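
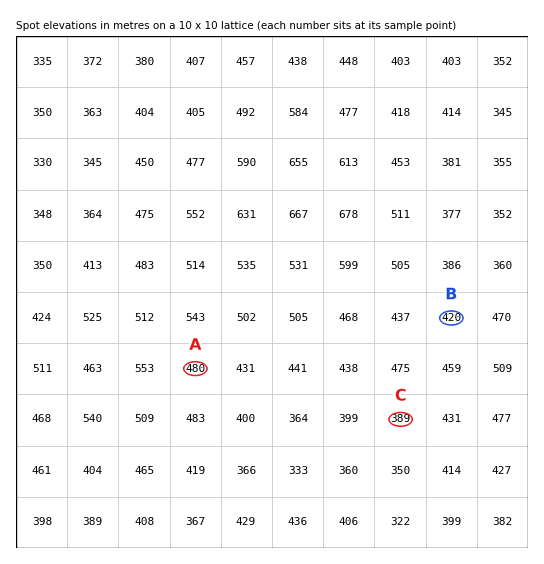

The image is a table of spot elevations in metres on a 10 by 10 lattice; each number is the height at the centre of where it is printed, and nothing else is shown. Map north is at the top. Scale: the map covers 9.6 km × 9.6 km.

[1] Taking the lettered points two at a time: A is above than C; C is below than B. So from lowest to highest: C B A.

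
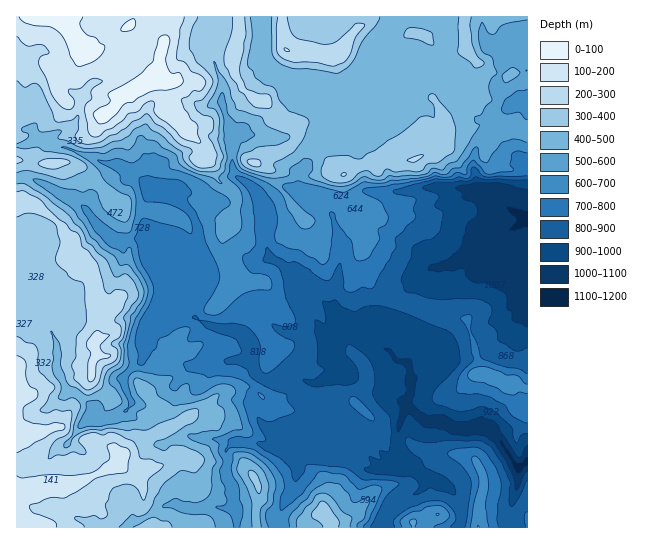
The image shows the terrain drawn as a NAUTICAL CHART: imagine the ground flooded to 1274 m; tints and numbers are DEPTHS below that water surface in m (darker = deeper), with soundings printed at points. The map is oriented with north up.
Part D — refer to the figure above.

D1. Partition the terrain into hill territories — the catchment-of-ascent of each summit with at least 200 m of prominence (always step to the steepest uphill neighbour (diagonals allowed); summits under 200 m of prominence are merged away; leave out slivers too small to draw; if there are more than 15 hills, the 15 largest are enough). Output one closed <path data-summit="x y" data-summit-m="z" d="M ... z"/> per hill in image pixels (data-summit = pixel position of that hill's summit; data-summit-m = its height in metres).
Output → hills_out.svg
<path data-summit="54 17" data-summit-m="1247" d="M527 16l-132 0-15 23-5 15-10 16-20 18-56-5-19-14-9-14 2-33-2-6-244 0-1 162 17 1 40 20 14 11 6 11 21 20 16-2 13 1 5 9 15 14 1 10 9 24-13 10-11 16-4 14-2 22-19 18 0 8 7 16 6 3 12-1 24-16 18-20 11 0 16-7 12 1 20-2 6 15 4 4-8 15 0 13 13 21 13 6 32 3 5 5-3 4-1 10 4 2 34 3 17 9 33 3 8-4 13-17 4-22 4-7-19-14-4-6 6-9 0-20-3-8 3-14-6-14 0-8 16-38 0-14 10-9 19-3 17-8 27-22 12-3 22-14z"/><path data-summit="17 387" data-summit-m="1171" d="M29 177l-11 0-2 2 0 348 221 1 0-14-4-9-1-19-5-9 1-30 6-4 23 0 13 5 16 1 7 4 17 2 5-14-8-6-14 1-15-3-17-10-9-17 0-13 8-15-4-4-6-15-20 2-12-1-16 7-11 0-18 20-24 16-16 0-8-14-1-12 19-18 2-22 4-14 11-16 13-10-9-24 0-7-16-17-5-9-13-1-16 2-21-20-11-16-35-20z"/><path data-summit="481 373" data-summit-m="649" d="M527 219l-21 13-12 3-27 22-13 7-23 4-6 4-4 5 0 14-16 38 0 8 6 14-3 10 3 12 0 20-6 9 2 4 19 15 16 0 17 8 28-1 14 14 17 25 10-5z"/><path data-summit="326 515" data-summit-m="936" d="M306 453l-10 1 0 29-20 34 3 11 103 0 3-11 14-16 18-8 6-6 0-9-13-11-11 5-33-3-17-9-26-1z"/><path data-summit="478 527" data-summit-m="677" d="M442 421l-13 0-4 4-5 26-11 15 12 10 12 3 10 8 6 1 7 7 5 15-2 18 51 0 1-22 6-20 2-19-18-25-14-14-28 1z"/><path data-summit="287 50" data-summit-m="1078" d="M394 16l-132 0-1 39 8 14 20 14 56 5 20-18 10-16 5-15 13-18z"/><path data-summit="254 478" data-summit-m="898" d="M257 443l-23 0-7 7 0 27 5 9 1 19 4 9 0 13 41 1 1-6-3-5 20-34 0-29-10-5-16-1z"/><path data-summit="413 522" data-summit-m="683" d="M429 477l-6 1 0 9-6 6-18 8-11 12-5 10 0 5 75 0 2-2 1-16-5-15-7-7z"/>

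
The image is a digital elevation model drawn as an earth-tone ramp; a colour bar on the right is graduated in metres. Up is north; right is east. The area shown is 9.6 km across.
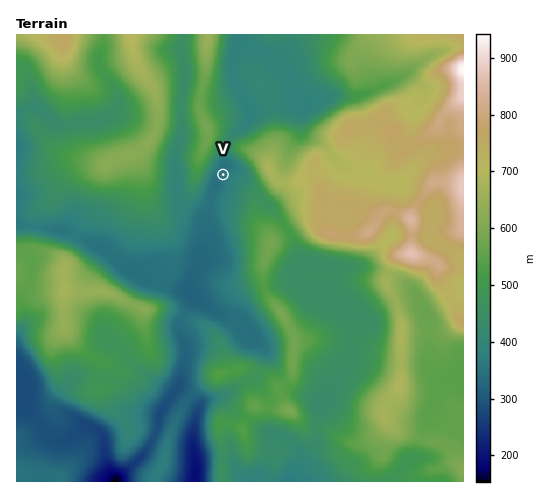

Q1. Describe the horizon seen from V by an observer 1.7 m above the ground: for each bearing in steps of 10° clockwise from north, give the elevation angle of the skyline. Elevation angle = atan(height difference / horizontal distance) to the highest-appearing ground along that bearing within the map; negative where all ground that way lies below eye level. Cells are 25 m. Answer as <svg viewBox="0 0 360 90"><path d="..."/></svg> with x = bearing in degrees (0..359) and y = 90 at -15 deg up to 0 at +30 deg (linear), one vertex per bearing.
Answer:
<svg viewBox="0 0 360 90"><path d="M0 44l10 1 10-7 10-6 10-4 10-3 10-1 10-2 10 0 10 2 10 5 10 8 10 3 10 5 10 0 10 0 10 4 10 4 10 2 10 2 10-1 10-5 10 0 10 0 10-4 10-6 10-6 10-5 10-4 10-2 10-1 10-1 10 1 10 2 10 4 10 6"/></svg>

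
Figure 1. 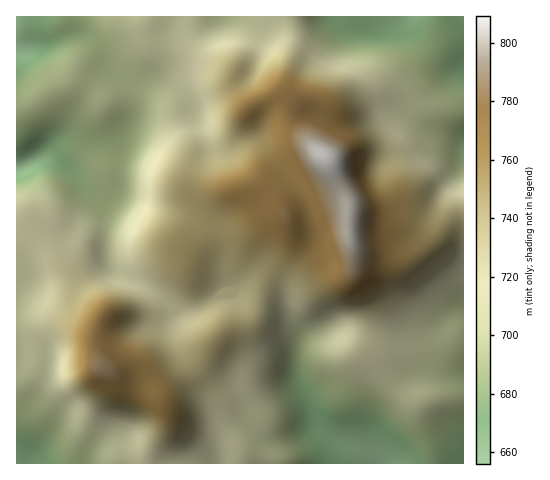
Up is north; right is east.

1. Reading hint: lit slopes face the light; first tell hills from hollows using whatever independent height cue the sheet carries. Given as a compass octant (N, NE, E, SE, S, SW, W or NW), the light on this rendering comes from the NW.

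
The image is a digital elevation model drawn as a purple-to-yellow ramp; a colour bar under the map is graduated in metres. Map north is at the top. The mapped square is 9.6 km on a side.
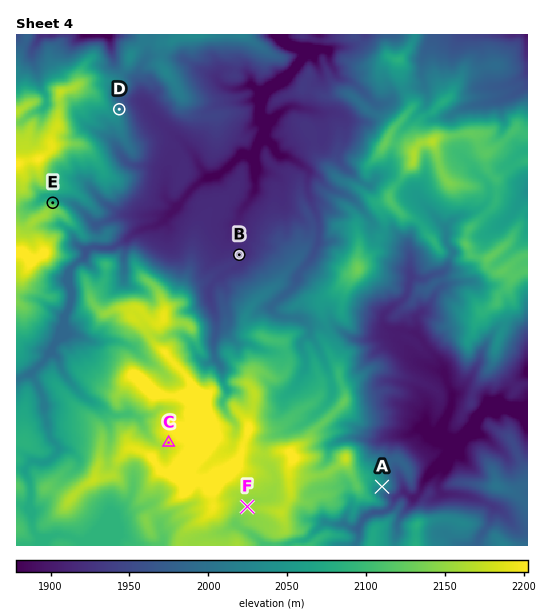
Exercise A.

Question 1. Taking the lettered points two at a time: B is below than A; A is below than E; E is below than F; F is above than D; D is below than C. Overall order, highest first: C F E A D B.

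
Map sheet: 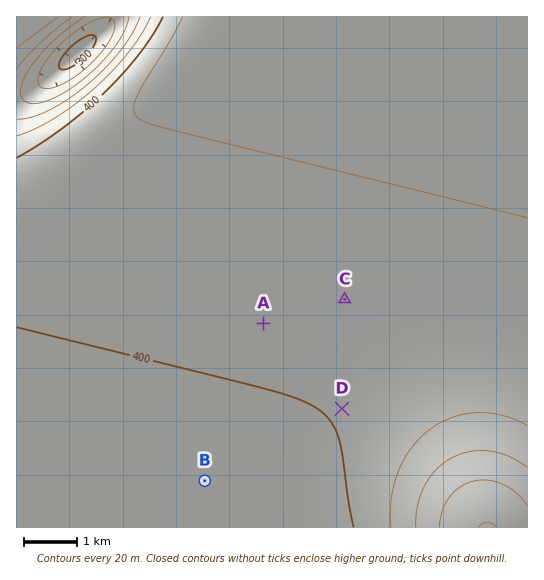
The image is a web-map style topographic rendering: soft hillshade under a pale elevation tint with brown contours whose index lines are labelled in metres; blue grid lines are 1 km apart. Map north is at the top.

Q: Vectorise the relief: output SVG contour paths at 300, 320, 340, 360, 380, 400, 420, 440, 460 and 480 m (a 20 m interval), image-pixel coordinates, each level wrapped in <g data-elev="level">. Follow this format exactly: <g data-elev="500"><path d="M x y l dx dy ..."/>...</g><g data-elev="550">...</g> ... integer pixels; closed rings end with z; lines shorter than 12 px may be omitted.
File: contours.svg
<g data-elev="300"><path d="M61 69l-2-3 1-5 10-14 16-11 5-1 4 1 1 3-2 6-10 13-13 9-6 2z"/></g><g data-elev="320"><path d="M42 88l-4-6 2-11 8-13 13-15 16-13 16-9 12-4 8 2 2 7-3 11-9 13-12 13-14 12-14 9-12 4z"/></g><g data-elev="340"><path d="M129 17l-4 13-10 16-14 17-18 16-17 12-17 9-15 4-9-3-4-6 0-8 4-10 7-12 23-26 30-22"/></g><g data-elev="360"><path d="M17 68l24-26 31-25"/><path d="M140 17l-7 16-12 17-16 18-19 18-20 14-19 11-17 7-13 1"/></g><g data-elev="380"><path d="M17 48l42-31"/><path d="M151 17l-10 17-12 17-16 20-19 18-20 16-20 14-20 10-17 7"/></g><g data-elev="400"><path d="M17 327l248 62 30 9 19 9 15 12 9 18 4 16 6 48 6 26"/><path d="M163 17l-10 17-14 20-36 40-42 36-44 28"/></g><g data-elev="420"><path d="M527 426l-25-11-25-2-24 4-23 12-19 19-13 23-7 27 0 29"/><path d="M183 17l-47 81-2 13 2 4 5 5 12 5 22 6 352 87"/></g><g data-elev="440"><path d="M527 467l-17-10-20-6-20 1-19 6-15 12-11 16-8 20-1 21"/></g><g data-elev="460"><path d="M527 506l-11-13-14-9-15-4-14 1-14 6-10 11-7 13-3 16"/></g><g data-elev="480"><path d="M497 527l-4-3-6-2-5 2-4 3"/></g>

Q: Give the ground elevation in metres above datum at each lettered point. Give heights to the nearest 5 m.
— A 405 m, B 390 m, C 410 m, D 400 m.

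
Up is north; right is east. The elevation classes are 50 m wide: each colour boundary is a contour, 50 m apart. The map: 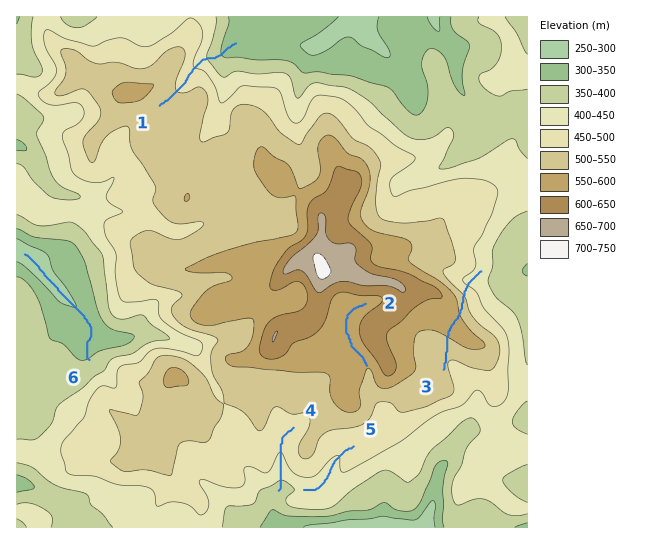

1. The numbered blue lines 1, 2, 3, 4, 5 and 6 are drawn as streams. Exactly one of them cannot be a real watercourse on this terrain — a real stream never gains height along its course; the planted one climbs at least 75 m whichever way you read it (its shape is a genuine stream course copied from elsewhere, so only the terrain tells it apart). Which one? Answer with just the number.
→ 3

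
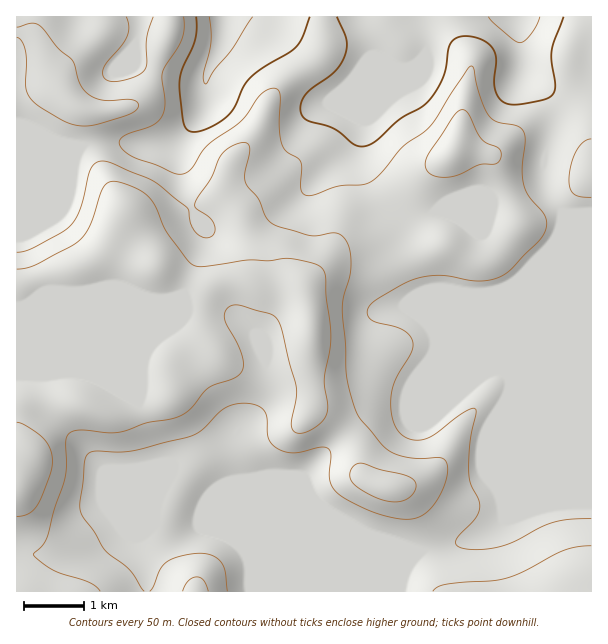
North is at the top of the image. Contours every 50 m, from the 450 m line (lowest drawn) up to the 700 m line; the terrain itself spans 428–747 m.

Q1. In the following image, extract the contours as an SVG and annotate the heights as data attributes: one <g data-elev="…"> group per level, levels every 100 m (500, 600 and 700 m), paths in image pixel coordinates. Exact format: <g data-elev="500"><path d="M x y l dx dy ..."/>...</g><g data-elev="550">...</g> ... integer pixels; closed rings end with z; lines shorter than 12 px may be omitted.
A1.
<g data-elev="500"><path d="M310 17l-7 19-5 9-7 6-27 16-14 11-7 9-8 20-7 8-18 12-16 5-6-2-4-7-5-39 3-15 13-30 2-10-1-12"/><path d="M564 17l-12 33-1 10 4 27-1 6-5 4-10 4-21 4-9-1-6-2-5-6-3-9 1-28-3-11-7-6-7-4-11-2-9 1-6 3-3 5-6 30-6 12-9 13-9 8-21 12-24 21-7 4-6 2-9-3-20-16-27-8-4-4-1-5 0-9 4-7 7-7 22-16 6-7 5-9 2-9-1-8-9-22"/></g><g data-elev="600"><path d="M144 591l-15-22-25-20-10-18-13-18-1-10 4-41 2-6 4-4 6-1 21 1 14-1 57-14 13-6 18-18 8-6 12-3 13 0 8 3 5 6 2 6 1 18 3 6 4 4 9 4 9 2 27-6 7 1 3 2 1 5-1 25 3 8 5 5 12 8 22 11 18 5 15 2 8 0 8-3 7-5 6-7 7-10 5-12 2-11-1-7-3-5-3-1-28 0-21-6-10-8-23-27-6-15-6-24-2-34-3-29 1-16 8-30 0-14-3-10-4-8-6-4-29 2-31-9-9-5-4-6-7-16-9-11-4-6 0-9 5-23-1-4-3-3-12 2-11 8-12 26-15 22-1 6 14 10 5 7 1 8-5 5-7 0-7-4-5-9-3-15-31-26-44-20-12-2-6 3-5 6-9 37-5 11-5 7-10 8-28 15-9 3-7 1"/><path d="M227 591l-2-19-3-9-9-7-13-3-20 3-13 6-7 7-7 18-3 4"/><path d="M591 546l-15 1-13 4-39 20-17 7-15 3-46 3-8 3-5 4"/><path d="M441 177l15-1 24-12 15 0 3-2 3-4-1-9-18-10-13-25-5-4-5 0-6 6-27 43-1 8 3 5 6 4z"/><path d="M17 37l4 3 5 11-1 33 3 11 10 10 19 12 17 8 16 1 36-10 7-3 5-5 0-4-4-4-30 0-14-4-6-6-4-6-8-24-14-12-17-22-9-3-15 4"/></g><g data-elev="700"><path d="M17 516l12-2 9-10 12-28 2-15-2-12-6-10-17-13-10-4"/></g>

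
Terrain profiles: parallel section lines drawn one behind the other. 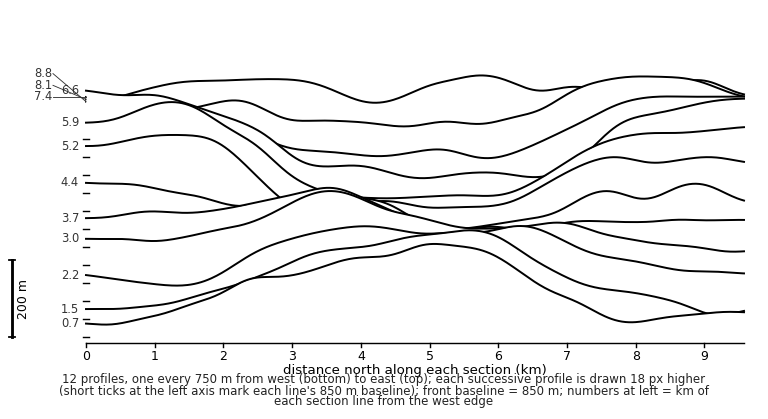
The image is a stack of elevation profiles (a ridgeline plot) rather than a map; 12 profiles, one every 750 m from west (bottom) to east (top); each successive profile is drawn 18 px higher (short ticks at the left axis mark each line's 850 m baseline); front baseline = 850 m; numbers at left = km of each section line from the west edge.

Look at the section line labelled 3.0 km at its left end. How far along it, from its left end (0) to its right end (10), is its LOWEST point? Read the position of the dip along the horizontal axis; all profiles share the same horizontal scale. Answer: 10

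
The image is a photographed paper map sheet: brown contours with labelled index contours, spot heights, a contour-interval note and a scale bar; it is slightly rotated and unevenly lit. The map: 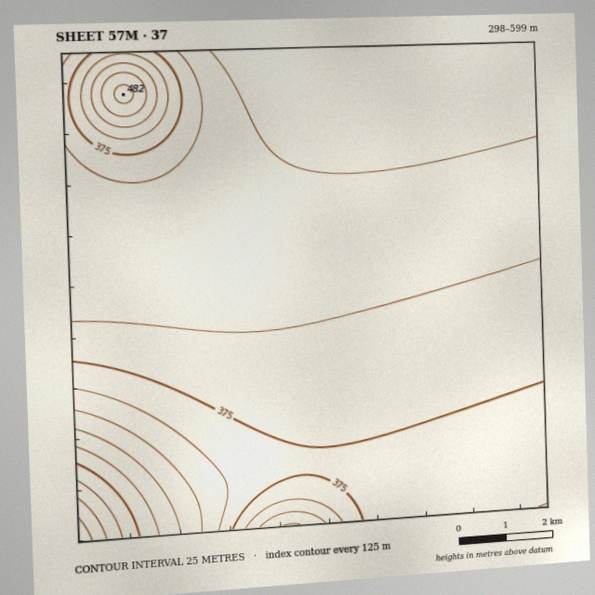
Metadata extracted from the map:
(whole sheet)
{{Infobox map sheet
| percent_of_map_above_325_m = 84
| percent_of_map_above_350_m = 51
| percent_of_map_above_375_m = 26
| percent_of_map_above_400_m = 10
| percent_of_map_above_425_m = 6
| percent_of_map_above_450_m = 4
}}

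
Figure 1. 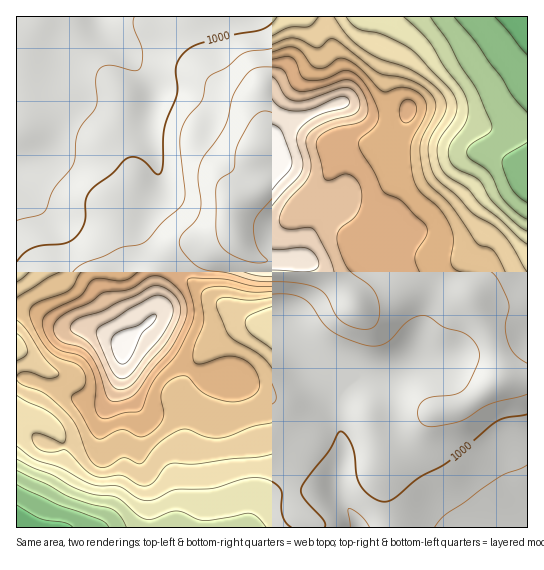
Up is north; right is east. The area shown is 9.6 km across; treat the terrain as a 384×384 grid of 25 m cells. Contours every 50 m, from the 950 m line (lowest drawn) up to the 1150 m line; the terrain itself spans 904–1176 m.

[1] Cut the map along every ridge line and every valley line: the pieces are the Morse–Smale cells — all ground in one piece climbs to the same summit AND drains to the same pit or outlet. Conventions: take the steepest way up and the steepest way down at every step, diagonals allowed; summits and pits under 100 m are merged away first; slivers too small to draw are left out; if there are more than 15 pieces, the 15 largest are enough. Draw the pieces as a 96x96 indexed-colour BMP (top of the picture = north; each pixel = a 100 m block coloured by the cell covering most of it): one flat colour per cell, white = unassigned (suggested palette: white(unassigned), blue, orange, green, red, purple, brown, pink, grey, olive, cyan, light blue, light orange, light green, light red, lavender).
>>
<image width="96" height="96" href="data:image/bmp;base64,Qk12EgAAAAAAAHYAAAAoAAAAYAAAAGAAAAABAAQAAAAAAAASAAATCwAAEwsAABAAAAAAAAAA////ALR3HwAOf/8ALKAsACgn1gC9Z5QAS1aMAMJ34wB/f38AIr28AM++FwDox64AeLv/AIrfmACWmP8A1bDFABERERERERERERERERERERERERERERERERERERERERERERERERERERERERERERERERERERERERERERERERERERERERERERERERERERERERERERERERERERERERERERERERERERERERERERERERERERERERERERERERERERERERERERERERERERERERERERERERERERERERERERERERERERERERERERERERERERERERERERERERERERERERERERERERERERERERERERERERERERERERERERERERERERERERERERERERERERERERERERERERERERERERERERERERERERERERERERERERERERERERERERERERERERERERERERERERERERERERERERERERERERERERERERERERERERERERERERERERERERERERERERERERERERERERERERERERERERERERERERERERERERERERERERERERERERERERERERERERERERERERERERERERERERERERERERERERERERERERERERERERERERERERERERERERERERERERERERERERERERERERERERERERERERERERERERERERERERERERERERERERERERERERERERERERERERERERERERERERERERERERERERERERERERERERERERERERERERERERERERERERERERERERERERERERERERERERERERERERERERERERERERERERERERERERERERERERERERERERERERERERERERERERERERERERERERERERERERERERERERERERERERERERERERERERERERERERERERERERERERERERERERERERERERERERERERERERERERERERERERERERERERERERERERERERERERERERERERERERERERERERERERERERERERERERERERERERERERERERERERERERERERERERERERERERERERERERERERERERERERERERERERERERERERERERERERERERERERERERERERERERERERERERERERERERERERERERERERERERERERERERERERERERERERERERERERERERERERERERERERERERERERERERERERERERERERERERERERERERERERERERERERERERERERERERERERERERERERERERERERERERERERERERERERERERERERERERERERERERERERERERERERERERERERERERERERERERERERERERERERERERERERERERERERERERERERERERERERERERERERERERERERERERERERERERERERERERERERERERERERERERERERERERERERERERERERERERERERERERERERERERERERERERERERERERERERERERERERERERERERERERERERERERERERERERERERERERERERERERERERERERERERERERERERERERERERERERERERERERERERERERERERERERERERERERERERERERERERERERERERERERERERERERERERERERERERERERERERERERERERERERERERERERERERERERERERERERERERERERERERERERERERERERERERERERERERERERERERERERERERERERERERERERERERERERERERERERERERERERERERERERERERERERERERERERERERERERERERERERERERERERERERERERERERERERERERERERERERERERERERERERERERERERERERRERBERERERERERERERERERERERERERERERERERERERERERERERERERERERERERERRERBEREREREREREREREREREREREREREREREREREREREREREREREREREREREREREURERBEREREREREREREREREREREREREREREREREREREREREREREREREREREREREREURERBEREREREREREREREREREREREREREREREREREREREREREREREREREREREREREURERBEREREREREREREREREREREREREREREREREREREREREREREREREREREREREREURERBERERERERERERERERERERERERERERERERERERERERERERERERERERERERERFERERBERERERERERERIhERERERERERERERERERERERERERERERERERERERERERERFERERBEREREREREREiIiERERERERERERERERERERERERERERERERERERERERERERFERERBEREREREREiIiIiIRERERERERERERERERERERERERERERERERERERERERERRERERBERERIiIiIiIiIiIiERERERERERERERERERERERERERERERERERERERERERRERERBEREiIiIiIiIiIiIiIREREREREREREREREREREREREREREREREREREREREURERERBESIiIiIiIiIiIiIiIRERERERERERERERERERERERERERERERERERERERFERERERCIiIiIiIiIiIiIiIiIhERERERERERERERERERERERERERERERERERERERFEMzMzMyIiIiIiIiIiIiIiIiIhERERERERERERERERERERERESIRERERERERERERMzMzMzMyIiIiIiIiIiIiIiIiIhEREREREREREREREREREREREiIhERERERERERETMzMzMzMyIiIiIiIiIiIiIiIiIhERERERERERERERERERERERIiIiMREREREREzMzMzMzMzMyIiIiIiIiIiIiIiIiIhERERERERERERERERERERESIiIiIjMREREzMzMzMzMzMzMyIiIiIiIiIiIiIiIiIiEREREREREREREREREREREiIiIiIjMzMzMzMzMzMzMzMzMyIiIiIiIiIiIiIiIiIiERERERERERERERERERERIiIiIiIjMzMzMzMzMzMzMzMzMyIiIiIiIiIiIiIiIiIiIRERERERERERERERERESIiIiIiIjMzMzMzMzMzMzMzMzMyIiIiIiIiIiIiIiIiIiIhEREREREREREREREREiIiIiIiIjMzMzMzMzMzMzMzMzMyIiIiIiIiIiIiIiIiIiIiERERERERERIiIiIiIiIiIiIiIiMzMzMzMzMzMzMzMzMyIiIiIiIiIiIiIiIiIiIiIREREREREiIiIiIiIiIiIiIiIiMzMzMzMzMzMzMzMzMyIiIiIiIiIiIiIiIiIiIiIiERERERIiIiIiIiIiIiIiIiIiMzMzMzMzMzMzMzMzMyIiIiIiIiIiIiIiIiIiIiIiIiERESIiIiIiIiIiIiIiIiIiMzMzMzMzMzMzMzMzMyIiIiIiIiIiIiIiIiIiIiIiIiIhEiIiIiIiIiIiIiIiIiIiMzMzMzMzMzMzMzMzMyIiIiIiIiIiIiIiIiIiIiIiIiIiIiIiIiIiIiIiIiIiIiIiMzMzMzMzMzMzMzMzMyIiIiIiIiIiIiIiIiIiIiIiIiIiIiIiIiIiIiIiIiIiIiIiMzMzMzMzMzMzMzMzMyIiIiIiIiIiIiIiIiIiIiIiIiIiIiIiIiIiIiIiIiIiIiMzMzMzMzMzMzMzMzMzMyIiIiIiIiIiIiIiIiIiIiIiIiIiIiIiIiIiIiIiIiIiMzMzMzMzMzMzMzMzMzMzMyIiIiIiIiIiIiIiIiIiIiIiIiIiIiIiIiIiIiIiIiIjMzMzMzMzMzMzMzMzMzMzMyIiIiIiIiIiIiIiIiIiIiIiIiIiIiIiIiIiIiIiIiIzMzMzMzMzMzMzMzMzMzMzMyIiIiIiIiIiIiIiIiIiIiIiIiIiIiIiIiIiIiIiIiMzMzMzMzMzMzMzMzMzMzMzMyIiIiIiIiIiIiIiIiIiIiIiIiIiIiIiIiIiIiIiIiIzMzMzMzMzMzMzMzMzMzMzMyIiIiIiIiIiIiIiIiIiIiIiIiIiIiIiIiIiIiIiIiIjMzMzMzMzMzMzMzMzMzMzMyIiIiIiIiIiIiIiIiIiIiIiIiIiIiIiIiIiIiIiIiIjMzMzMzMzMzMzMzMzMzMzMyIiIiIiIiIiIiIiIiIiIiIiIiIiIiIiIiIiIiIiIiIiIzMzMzMzMzMzMzMzMzMzMyIiIiIiIiIiIiIiIiIiIiIiIiIiIiIiIiIiIiIiIiIiIiMzMzMzMzMzMzMzMzMzMyIiIiIiIiIiIiIiIiIiIiIiIiIiIiIiIiIiIiIiIiIiIiIzMzMzMzMzMzMzMzMzMyIiIiIiIiIiIiIiIiIiIiIiIiIiIiIiIiIiIiIiIiIiIiIiMzMzMzMzMzMzMzMzMyIiIiIiIiIiIiIiIiIiIiIiIiIiIiIiIiIiIiIiIiIiIiIiMzMzMzMzMzMzMzMzMyIiIiIiIiIiIiIiIiIiIiIiIiIiIiIiIiIiIiIiIiIiIiIiIzMzMzMzMzMzMzMzMyIiIiIiIiIiIiIiIiIiIiIiIiIiIiIiIiIiIiIiIiIiIiIiIzMzMzMzMzMzMzMzMyIiIiIiIiIiIiIiIiIiIiIiIiIiIiIiIiIiIiIiIiIiIiIiIzMzMzMzMzMzMzMzMyIiIiIiIiIiIiIiIiIiIiIiIiIiIiIiIiIiIiIiIiIiIiIiIjMzMzMzMzMzMzMzMyIiIiIiIiIiIiIiIiIiIiIiIiIiIiIiIiIiIiIiIiIiIiIiIjMzMzMzMzMzMzMzMyIiIiIiIiIiIiIiIiIiIiIiIiIiIiIiIiIiIiIiIiIiIiIiIiMzMzMzMzMzMzMzMyIiIiIiIiIiIiIiIiIiIiIiIiIiIiIiIiIiIiIiIiIiIiIiIiMzMzMzMzMzMzMzMyIiIiIiIiIiIiIiIiIiIiIiIiIiIiIiIiIiIiIiIiIiIjMzMzMzMzMzMzMzMzMzMyIiIiIiIiIiIiIiIiIiIiIiIiIiIiIiIiIiIiIiIiIiMzMzMzMzMzMzMzMzMzMzMyIiIiIiIiIiIiIiIiIiIiIiIiIiIiIiIiIiIiIiIiIzMzMzMzMzMzMzMzMzMzMzMyIiIiIiIiIiIiIiIiIiIiIiIiIiIiIiIiIiIiIiIiMzMzMzMzMzMzMzMzMzMzMzMyIiIiIiIiIiIiIiIiIiIiIiIiIiIiIiIiIiIiIiIiIzMzMzMzMzMzMzMzMzMzMzMyIiIiIiIiIiIiIiIiIiIiIiIiIiIiIiIiIiIiIiIiIzMzMzMzMzMzMzMzMzMzMzMyIiIiIiIiIiIiIiIiIiIiIiIiIiIiIiIiIiIiIiIiIzMzMzMzMzMzMzMzMzMzMzMyIiIiIiIiIiIiIiIiIiIiIiIiIiIiIiIiIiIiIiIiMzMzMzMzMzMzMzMzMzMzMzMyIiIiIiIiIiIiIiIiIiIiIiIiIiIiIiIiIiIiIiIiMzMzMzMzMzMzMzMzMzMzMzMyIiIiIiIiIiIiIiIiIiIiIiIiIiIiIiIiIiIiIiIiMzMzMzMzMzMzMzMzMzMzMzMyIiIiIiIiIiIiIiIiIiIiIiIiIiIiIiIiIiIiIiIjMzMzMzMzMzMzMzMzMzMzMzMyIiIiIiIiIiIiIiIiIiIiIiIiIiIiIiIiIiIiIiIjMzMzMzMzMzMzMzMzMzMzMzMyIiIiIiIiIiIiIiIiIiIiIiIiIiIiIiIiIiIiIiIjMzMzMzMzMzMzMzMzMzMzMzMyIiIiIiIiIiIiIiIiIiIiIiIiIiIiIiIiIiIiIiIzMzMzMzMzMzMzMzMzMzMzMzMyIiIiIiIiIiIiIiIiIiIiIiIiIiIiIiIiIiIiIiIzMzMzMzMzMzMzMzMzMzMzMzMyIiIiIiIiIiIiIiIiIiIiIiIiIiIiIiIiIiIiIiIzMzMzMzMzMzMzMzMzMzMzMzMyIiIiIiIiIiIiIiIiIiIiIiIiIiIiIiIiIiIiIiIzMzMzMzMzMzMzMzMzMzMzMzMyIiIiIiIiIiIiIiIiIiIiIiIiIiIiIiIiIiIiIiMzMzMzMzMzMzMzMzMzMzMzMzMyIiIiIiIiIiIiIiIiIiIiIiIiIiIiIiIiIiIiIiMzMzMzMzMzMzMzMzMzMzMzMzMw=="/>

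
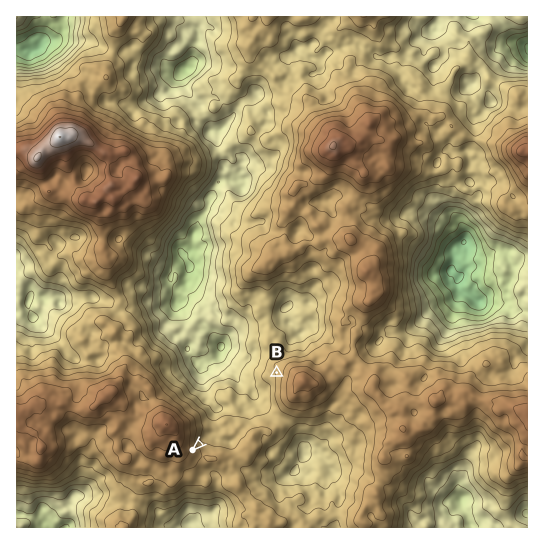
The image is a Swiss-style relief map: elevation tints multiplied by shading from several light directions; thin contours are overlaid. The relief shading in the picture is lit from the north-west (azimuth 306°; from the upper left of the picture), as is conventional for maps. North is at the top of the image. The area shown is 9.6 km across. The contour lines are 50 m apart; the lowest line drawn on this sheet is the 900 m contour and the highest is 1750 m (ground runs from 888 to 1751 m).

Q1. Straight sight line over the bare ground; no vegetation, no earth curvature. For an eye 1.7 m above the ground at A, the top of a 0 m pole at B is visible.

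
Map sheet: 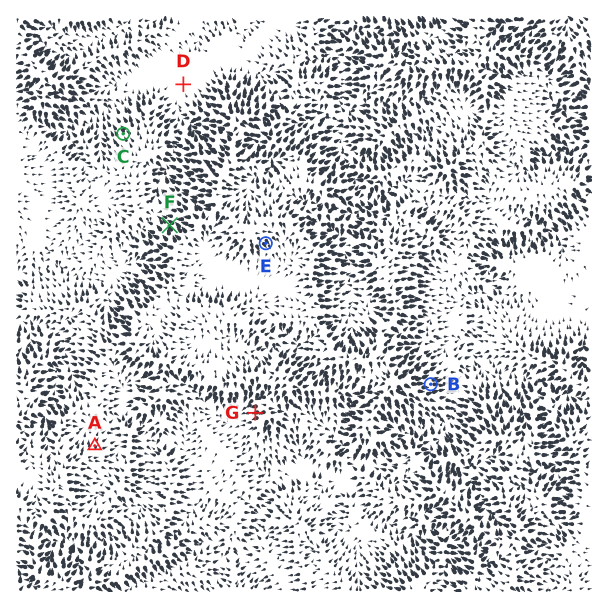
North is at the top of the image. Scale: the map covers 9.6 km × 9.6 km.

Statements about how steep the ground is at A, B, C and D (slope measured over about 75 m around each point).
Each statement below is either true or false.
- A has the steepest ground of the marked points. false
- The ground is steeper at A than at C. false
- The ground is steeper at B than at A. true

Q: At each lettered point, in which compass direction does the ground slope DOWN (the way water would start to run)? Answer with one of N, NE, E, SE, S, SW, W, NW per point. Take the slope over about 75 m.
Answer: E SE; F NW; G W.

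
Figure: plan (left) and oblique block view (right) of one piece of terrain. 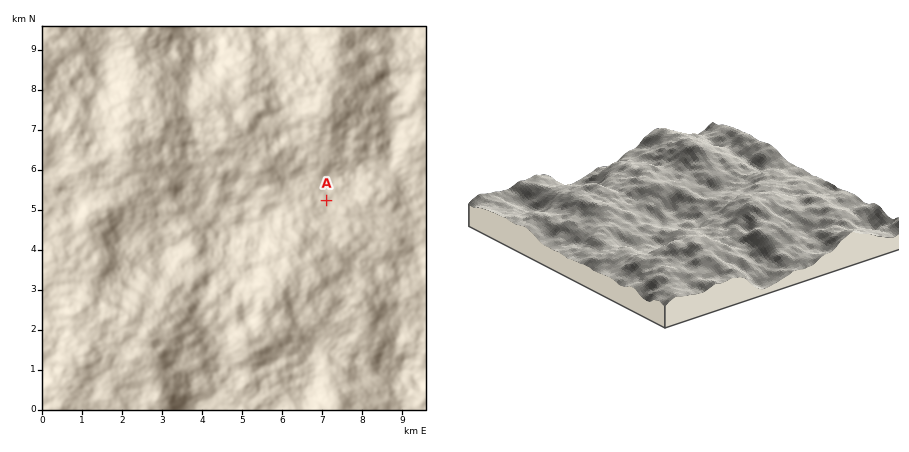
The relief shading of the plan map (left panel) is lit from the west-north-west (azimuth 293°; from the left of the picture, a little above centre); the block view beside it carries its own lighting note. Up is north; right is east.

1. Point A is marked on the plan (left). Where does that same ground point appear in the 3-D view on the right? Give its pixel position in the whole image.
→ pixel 739 191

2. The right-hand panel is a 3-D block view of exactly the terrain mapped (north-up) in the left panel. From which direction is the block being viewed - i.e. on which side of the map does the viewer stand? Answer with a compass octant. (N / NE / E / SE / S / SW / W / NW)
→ SW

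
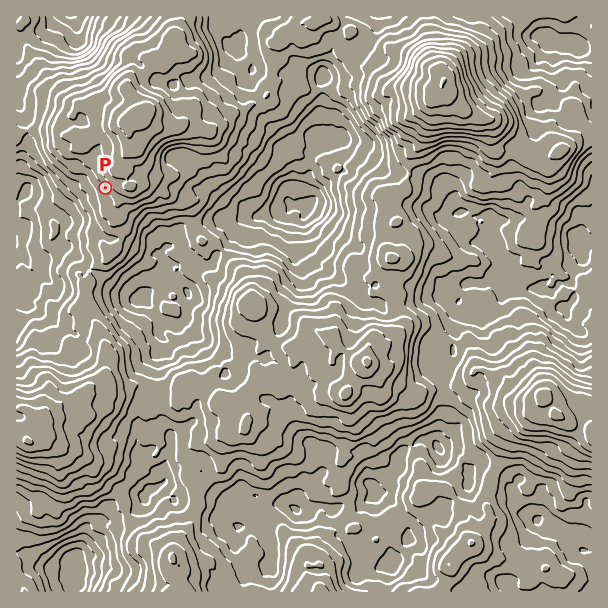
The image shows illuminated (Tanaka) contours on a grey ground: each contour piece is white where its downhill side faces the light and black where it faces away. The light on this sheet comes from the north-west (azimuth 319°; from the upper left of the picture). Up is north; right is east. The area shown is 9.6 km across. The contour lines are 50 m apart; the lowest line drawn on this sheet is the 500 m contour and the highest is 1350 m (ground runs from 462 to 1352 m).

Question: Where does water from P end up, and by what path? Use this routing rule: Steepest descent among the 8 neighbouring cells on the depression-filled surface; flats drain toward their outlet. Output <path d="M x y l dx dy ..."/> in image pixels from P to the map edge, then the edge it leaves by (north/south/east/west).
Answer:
<path d="M105 188l-4 4-9 0-5 3-3 0-19 20-9 0-5-3-12 0-13 13-2 5-6 6-1 0"/>
exit: west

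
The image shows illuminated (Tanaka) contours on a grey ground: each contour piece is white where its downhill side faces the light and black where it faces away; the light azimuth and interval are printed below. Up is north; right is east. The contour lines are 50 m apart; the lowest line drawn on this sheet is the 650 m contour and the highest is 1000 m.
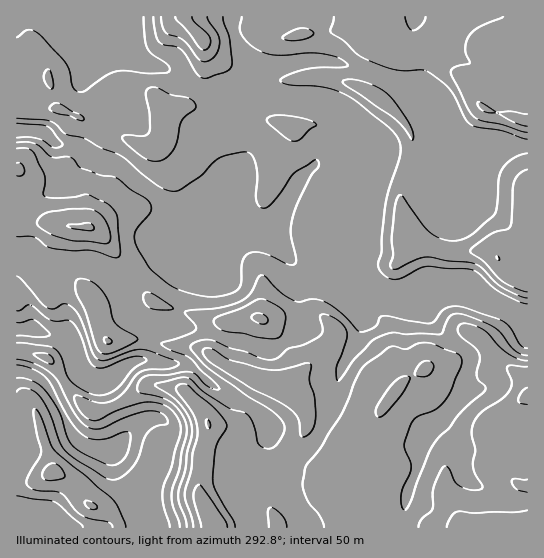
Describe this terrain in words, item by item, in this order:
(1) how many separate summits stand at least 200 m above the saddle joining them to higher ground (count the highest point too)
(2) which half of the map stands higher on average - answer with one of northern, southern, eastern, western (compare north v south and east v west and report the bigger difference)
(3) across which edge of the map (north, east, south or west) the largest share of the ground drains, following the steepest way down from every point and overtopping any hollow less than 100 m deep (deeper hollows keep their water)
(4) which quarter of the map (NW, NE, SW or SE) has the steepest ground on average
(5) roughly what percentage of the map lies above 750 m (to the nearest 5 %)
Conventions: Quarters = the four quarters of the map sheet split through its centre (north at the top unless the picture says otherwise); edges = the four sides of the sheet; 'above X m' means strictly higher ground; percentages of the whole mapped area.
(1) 2 summits rise at least 200 m above their surroundings.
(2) Taken as a whole, the eastern half is higher than the western.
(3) Most of the ground drains across the western edge.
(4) The south-west quarter is the steepest part of the map.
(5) About 80 % of the map lies above 750 m.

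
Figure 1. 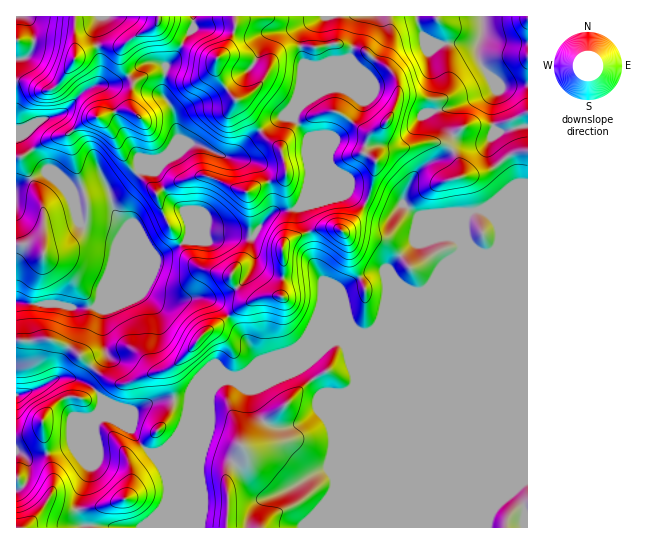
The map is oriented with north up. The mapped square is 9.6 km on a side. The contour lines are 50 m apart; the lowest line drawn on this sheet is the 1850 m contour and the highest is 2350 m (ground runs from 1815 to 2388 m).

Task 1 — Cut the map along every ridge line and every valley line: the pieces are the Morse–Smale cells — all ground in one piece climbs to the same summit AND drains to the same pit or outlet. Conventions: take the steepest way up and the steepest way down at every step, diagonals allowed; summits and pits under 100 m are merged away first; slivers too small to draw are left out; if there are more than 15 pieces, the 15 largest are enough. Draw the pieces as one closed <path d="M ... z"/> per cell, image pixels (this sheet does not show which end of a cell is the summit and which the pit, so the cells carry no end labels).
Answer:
<path d="M527 151l-12 1-8 4-18 15-28 6-1-12-7-14-32 17-8 9-10 26 15 13 17 8 14 13-31 4-26 22-6 12-3-3-10 0-32 17-6 14-19 19-11 17-8 9-12 7-32 13 6-7-14-23-16-22-22 15-34 36-47 17-7 0-18-9-23-22-15-9-16-5-14 2-16-1-1 54 5 1 12-4 25-14 21 3 11 5 38 38 11 19 8 9 7 2 11-4 11-11 11-17 20-20 4-10 8-8 7-3 11 3 70-30 18-9 14-3 6 5 10 25 0 14-3 2 1 141 174 0z"/><path d="M59 116l-18 4-25 14 0 205 17 2 14-2 16 5 15 9 27 24 14 7 7 0 47-17 34-36 8-4 13-12-13-12-12-6-9 0-15 4-14 0-24-9-27 12-16 3 2-9 33-31 28-11 26-16 19 1 15-5 30 1-2-38-3-7-39-16-10 0-22 7-18 10-20-20-16 14-12 4-16-36-21-21z"/><path d="M357 48l-5 1-5 16-32 31-12 7-8 11-2 4 15 19-1 22 2 8 0 15-6 20-8 7-17 2-8 4-17 22 1 3 8 4 20 4 2 13-3 35-16 0-8 3-28 16 30 46-5 6 43-19 8-9 11-17 19-19 5-13 9-6 24-12 10 0 3 3 6-12 26-22 31-4-18-16-17-8-11-10 0-2 14-30 9-7 17-7 9-7-10-7-19 0-17 5-20 1-9 11-13-7 4-16 20-16 9-20 2-15-4-11-8-8-16-10-6-6z"/><path d="M339 341l-14 3-18 9-70 30-7-3-11 3-8 8-4 10-20 20-11 17-11 11-13 5 12 15 4 13 0 13-4 10 1 23 187-1 0-140 3-2 0-14-10-25z"/><path d="M234 16l-41 1 0 12-10 13-6 12-12 13-2 18 0 10 12 19 4 24-7 11-10 10-19 8-6 6 20 20 12-8 28-9 10 0 39 16 3 7 2 35 2 3 17-22 8-4 17-2 8-7 6-20 0-15-2-8 1-22-15-19 4-9 6-6 12-7 32-31 5-18-11-3-11 0-7 3-34 1-14 9-7 16-3 2-10-10-14-8-20-2 7-8 7-17z"/><path d="M193 16l-167 0 7 15 0 16-6 10-11 2 0 22 11 2 16 8 6 0 11-9 15-24 8-7 15-6 24 0-2 9 1 9 12 20-2 10 0 16 4 4-4-2-14 0-18 7 13 15 17 33 9 6 5-5 19-8 10-10 7-11-4-24-12-19 0-10 2-18 12-13 6-12 10-13z"/><path d="M417 16l-56 0-4 6-5 25 13 4 6 6 16 10 8 8 4 11-2 15-9 20-20 16-3 8-1 8 11 7 11-11 20-1 17-5 19 0 9 6 10-4 23-2-15 0-14-6-6-6-5-13 0-5 5-5 34-12 13-7-3-10-8-8-6-12 0-17-4 2-42-1-10-8-6-12z"/><path d="M70 377l-12 0-25 14-17 4 1 133 88-1-22 0-4-6-3-12 1-11 20-51-2-25 6-16 0-8-11-13z"/><path d="M237 236l-16 0-15 5-19-1-26 16-28 11-33 31-3 8 9 1 39-15 10 7 10 2 14 0 15-4 9 0 12 6 14 13 12-9 16-8 8-3 16 0 3-21-1-26-21-5-9-7z"/><path d="M122 45l-24 0-15 6-8 7-15 24-11 9-10-2-12-6-11-1 0 51 25-13 18-4 13 18 21 21 16 36 12-4 16-14-8-7-17-33-13-15 18-7 15-1-1-17 2-10-12-20-1-9z"/><path d="M102 399l-1 7-6 16 2 25-21 58 3 16 4 6 80 1 1-23 4-10-3-24-8-12-18-17-11-19z"/><path d="M495 80l-2 1 3 8-2 2-45 17-5 5 1 10 10 14 14 6 15 0-23 2-9 5 7 11 3 15 20-3 13-6 12-11 8-4 13-2 0-64-27 1z"/><path d="M359 16l-124 0 0 14-4 12-10 13 20 2 14 8 11 10 9-18 14-9 34-1 7-3 21 3z"/><path d="M527 16l-44 1 0 14-6 14 0 10 8 16 16 16 27-2z"/><path d="M482 16l-64 0-1 7 6 12 10 8 42 1 5-5 3-8z"/>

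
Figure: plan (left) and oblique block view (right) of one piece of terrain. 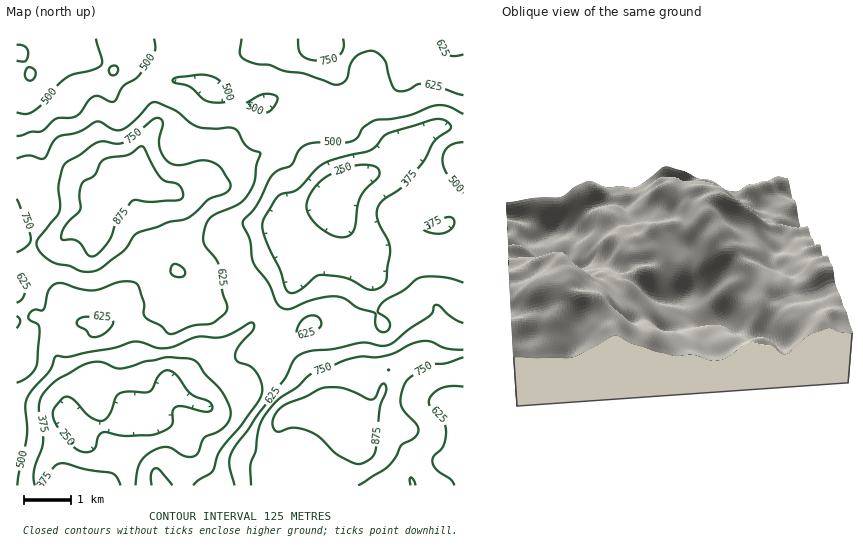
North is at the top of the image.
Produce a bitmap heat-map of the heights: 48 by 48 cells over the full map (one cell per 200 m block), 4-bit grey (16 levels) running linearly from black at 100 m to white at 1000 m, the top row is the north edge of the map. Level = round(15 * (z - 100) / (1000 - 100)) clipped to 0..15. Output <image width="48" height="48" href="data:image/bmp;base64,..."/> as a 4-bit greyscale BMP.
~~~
<image width="48" height="48" href="data:image/bmp;base64,Qk32BAAAAAAAAHYAAAAoAAAAMAAAADAAAAABAAQAAAAAAIAEAAATCwAAEwsAABAAAAAAAAAAAAAAABEREQAiIiIAMzMzAERERABVVVUAZmZmAHd3dwCIiIgAmZmZAKqqqgC7u7sAzMzMAN3d3QDu7u4A////AGVFZlVVVEV3dmd3iau7u8y7y7uqqrqpmGVEVVVVREV3ZmZniau7vMy7zMy7q7qZmHVEREREREVmZVVniru7zMy8zd3Lu6qZiHZUQzMzNERVVUVWiau8zMvM3e3cu6qZiHZUMyIjMzM0RERWeKu8zMzN3u7cu7qZiHZUMiIjMiIjM0RVZ5rN3M3d7u7cu7qpiHZTIiIiIiIiI0REVnm93d7u7u7cy7qpiHZTIiIzIiEiIzMzRWi97u7u7u7cy7qZh3ZTIiMzIhEiIyIjRWeb3u7u7u3dy6mYh3ZUMzMzMiIiIiM0VWZ5vN3u7t3dy6mYiIdlMzMzMzMyIjREVmZ4mrzd3dzdy6qZmZh2VEMzREMyIzRVZmZ4iqvMzMzNy7qqmamHZVREREQzM0RVZmd4iaq7u8zN3Lu6qqmHZmVVVVVUREVVZ3eIiZmqq7u8zMu7u6qXd3d2ZmZmZlVVZ3iIiJmZmaqqq7u7u6qXeIiId3d4h2ZmZneIiYiIiJmImru6qpmYiImZiHiImYiId3d4iJmYiIh3eZqqmZmYiJmZmIiZmZmZh3d4iJmYiId2eImZmZmZiIiZiImZmZmZmHeId4iIh3d3eIiZmJmZiIiIiImZmaqZmIiHZnd3d2ZneIiZiJmZiIiIiImamqqZmIiHVVZmZmVWd4iIh5mZmZmZmZmqqqqZiIh2VEVVVVRFZnd3d5mZmqqqmZmqu7qZiId2VERVVEM0Vmd3dqqqu7y7qqqqu6qZiHdlQzRERDNEVmZmZqqrzM3cuqqquqmZiHdlQzREQzNEVWZmZru8zM3dy6qquqmYiHZUMzMzMzNEVVVVZsu83d7t3LqruqmYiHZUMzMzMzNFVVVVVcurze7t3Lu7u6mYh3ZTMzMyIjRFVVVUVbqavd3d3cy7u7qYh3ZUMzMiEjRFVVVVVbmavN3e3dzMzMupmIZUMzIhESRFVVVVVamqvN3e7d3d3cu6qZdlRDIRESRFVVZmVqqqvN3e7t7t3cy7uph1VUMhESNERVZmZqq6vN3e7u7t3czMuql2ZlQiERIzRFZmZ6qqvM3d7u7tzMzLuqmHZmVDIiIjNFVWeJmZq8zd7u7cu7u7qqmHd2VUQzMzM0VWeJmJqrvM3d3LqqqqqpmYd2ZVVURDMzRWd4iImqq7u83LqZmZmZiZh3ZmZmVUMzRWd3d4mZqqqrzLqZmZmYiJmIiId3ZVRERFVmZniImZiZq7qZmZmYiIiZmIh3dmVVREVWZmd3iIiImrqZiIiId3iJmYh3d3d2ZVVnd2ZmeHd4iZmId3d3dneImZiHd4iHdmd4h3ZmZ3d3iIiHd2d3dnd4iYiIiIiIiIiIiHZmZmZ3eHd3Zmd4d3d3iIiIiImZiJmYmHdmZmdneHd3Znd4iIiIiZmYiImZmaqYmId3d3dmeId3d3iIiJmZmqqYiJmZmqqpmHd3d3dmZ4iIiIiJmZmqu7qYiJmZqpmZmHd3d2ZlVniIiIiJqZmru7upmZmZqZmZiHd3d2ZVVniIiIiJqpmru7uqmZmZmZmA=="/>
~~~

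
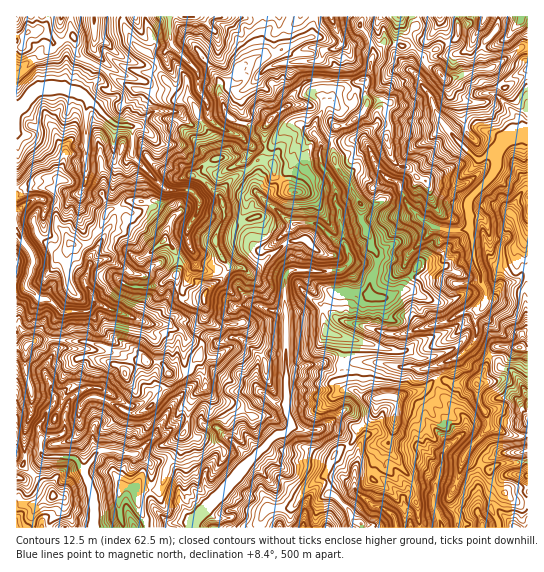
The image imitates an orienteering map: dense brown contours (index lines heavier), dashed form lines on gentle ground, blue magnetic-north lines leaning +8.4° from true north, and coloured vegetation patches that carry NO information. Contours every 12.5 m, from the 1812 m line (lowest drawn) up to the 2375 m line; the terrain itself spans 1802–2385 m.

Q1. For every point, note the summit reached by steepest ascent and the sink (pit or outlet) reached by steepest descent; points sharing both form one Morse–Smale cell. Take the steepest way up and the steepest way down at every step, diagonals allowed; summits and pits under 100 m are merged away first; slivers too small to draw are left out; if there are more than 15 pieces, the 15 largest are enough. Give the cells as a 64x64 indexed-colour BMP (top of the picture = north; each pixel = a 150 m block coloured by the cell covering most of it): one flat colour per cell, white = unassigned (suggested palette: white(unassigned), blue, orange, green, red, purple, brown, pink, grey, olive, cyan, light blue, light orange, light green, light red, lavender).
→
<image width="64" height="64" href="data:image/bmp;base64,Qk12CAAAAAAAAHYAAAAoAAAAQAAAAEAAAAABAAQAAAAAAAAIAAATCwAAEwsAABAAAAAAAAAA////ALR3HwAOf/8ALKAsACgn1gC9Z5QAS1aMAMJ34wB/f38AIr28AM++FwDox64AeLv/AIrfmACWmP8A1bDFAEREREREREREIiIiIiIiIgAAAAAAAAqqoAAAAAzMzMzMREREREREREQiIiIiIiIiIAAAAAAAqqqgAAAADMzMzMxEREREREREQiIiIiIiIiIiAAAAAAqqqgAAAAAMzMzMzERERERERERCIiIiIiIiIiJ3cAAAqqoAAAAAAMzMzMzMREREREREREIiIiIiIiIiInd3AAqqoAAAqrsADMDMzMxEREREREREREQiIiIiIiIid3dwCqoAAAqquwAAAMzMzEREREREREREREIiIiIiIid3d3d6qgAKqqu7uZAAzMzMREREREREREREQiIiIiIid3d3d3qqqqqqu7u5mQDMzMxERERERERERERCIiIiIid3d3d3eqqqqqq7u7mZAAzMzEREREREREREREQiIiIiInd3d3d3qqqqq7u7uZkAAAAMREREREREREREREIiIiIiJ3d3d3d3qqqru7u7mZAAAABEREREREREREREQiIiIiIiJ3d3d3eqqqu7u7u5mQAAAERERERERERERERCIiIiIiIid3d3d3qqq7u7u7uZmZmZREREREREREREREIiIiIiIiJ3d3d3d6qru7u7u5mZmZlERERERERERERERCIiIiIiInd3d3d3equ7u7u5mZmZmUREREREREREREREIiIiIiIid3d3d3d6qru7u5mZmZmZREREREREREREREQiIiIiIiJ3d3d3d/+vu7u5mZmZmZlEREREREREREREREIiIiIiInd3d3f/////+7mZmZmZmURERERERERERERERCIiIiIid3d3f////////d3dmZmZREREREREREREQARCIiIiIiJ3d3d////////d3d2ZmZlERERERERERERVAEIiIiIiIiIid3///xERER3d3dmZmURERERERERVVVUAAiIiIiIiIiIiIRERERERER3d2ZmZRERERERFVVVVVQACIiIiIiIiIiIhERERERERER3dmZ0FVERVVVVVVVVVAAIiIiIiIiIiIiERERERERERHd3d3QVVVVVVVVVVVVVVAiIiIiIiIiIhERERERERERER3d3dVVVVVVVVVVVVVVVSIiIiIiIiIiERERERERERER3d3d1VVVVVVVVVVVVVVVUiIiIiIiIiEREREREREREREd3d3VVVVVVVVVVVVVVVVSIiIiIiIiIRERERERERERER3d3dVVVVVVVVVVVVVVMyIiIiIiIiIiEREREREREREREd3d1VVVVVVVVVVVVVMzMiIiIiIiIiIhEiERERERERERHd3VVVVVVVVVUzM1UzMzIiIiIiIiIiIiIRERERERERER3dVVVVVVVVMzMzMzMzMyIiIiIiIiIiIiERERERERERER1VVVVVUzMzMzMzMzMzIiIiIiIiIiIiIREREREREREREVVVVVUzMzMzMzMzMzMiIiIiIiIiIiIhERERERERERERVVVVUzMzMzMzMzMzMiIiIiIiIiIiIiERERERERERERFVVVVTMzMzMzMzMzMyIiIiIiIiIiIiEREREREREREREVVVVTMzMzMzMzMzMzIiIiIiIiIiIiIRERERERERERERVVVVMzMzMzMzMzMzMiIiIiIiIiIiIhERERERERERERFVVVMzMzMzMzMzMzMzIiIiIiIiIiIhEREREREREREREVVVUzMzMzMzMzMzMzMiIiIiIiIiIiERERERERERERERVVVTMzMzMzMzMzMzMyIiIiIiIiIiIRERERERERERERFVVVMzMzMzMzMzMzMyIiIiIiIiIiIREREREREREREREVUzMzMzMzMzMzMzM2YiIiIiEiIiIhERERERERERERERMzMzMzMzMzMzMzM2ZmIiIiESIiIhEREREREREREREREzMzMzMzMzMzMzMzZmZiIiEREiIiERERERERERERERETMzMzMzMzMzMzMzM2ZmZiIRESIiERERERERERERERERMzMzMzMzMzMzMzMzNmZmYRERESEREREREREREREREREzMzMzMzMzMzMzMzM2ZmZhERERERERERERERERERERETMzMzMzMzMzMzMzMzZmZmERERERERERERERERERERERMzMzMzMzMzMzMzMzZmZmYREREREREREREREREREREREzMzMzMzMzMzMzMzZmZmiBERERERERERERERERERERETMzMzMzMzMzMzMzNmZoiIgRERERERERERERERERERERMzMzMzMzMzMzMzNmZoiIiIEREREREREREREREREREREzMzMzMzMzMzMzM2ZmiIiIiBERERERERERERERERERETMzMzMzMzMzMzNmZmiIiIiIgRERERERERERERERERERMzMzMzMzMzMzNmZmZoiIiIiIEREREREREREREREREREzMzMzMzMzMzNmZmZmaIiIiIiIiIiIERERER7hERERETMzMzMzMzMzM2ZmZmZmiIiIiIiIiIgRERER7u7uARERMzMzMzMzMzM2ZmZmZmZoiIiIiIiIiBERER7u7u4AAREzMzMzMzMzM2ZmZmZmZmZgCIiIiIiIgREREe7u7gAAETMzMzMzMzM2ZmZmZmZmZmAACIiIiIgREREREe7uAAAAMzMzMzMzM2ZmZmZmZmZmYAAACIiIiBERERERHu7gAAAzMzMzMzMzZmZmZmZmZmZgAAAIiIiBEREREREe7u4AADMzMzMzMzNmZmZmZmZmZmAAAAiIiIERERERER7u7gAA"/>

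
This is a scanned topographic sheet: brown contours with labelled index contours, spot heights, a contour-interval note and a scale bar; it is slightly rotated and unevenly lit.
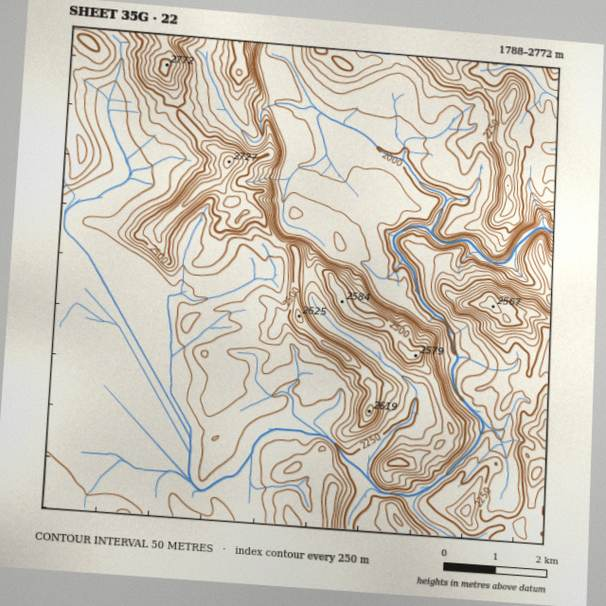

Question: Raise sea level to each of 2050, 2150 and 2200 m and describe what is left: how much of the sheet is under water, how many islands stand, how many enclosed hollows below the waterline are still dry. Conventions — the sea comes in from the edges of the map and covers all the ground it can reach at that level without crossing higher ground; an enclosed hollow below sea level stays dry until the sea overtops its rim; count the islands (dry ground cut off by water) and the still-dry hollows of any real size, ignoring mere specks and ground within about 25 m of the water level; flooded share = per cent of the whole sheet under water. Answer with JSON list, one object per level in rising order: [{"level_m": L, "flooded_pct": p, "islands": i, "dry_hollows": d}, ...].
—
[{"level_m": 2050, "flooded_pct": 8, "islands": 0, "dry_hollows": 0}, {"level_m": 2150, "flooded_pct": 22, "islands": 0, "dry_hollows": 0}, {"level_m": 2200, "flooded_pct": 28, "islands": 0, "dry_hollows": 0}]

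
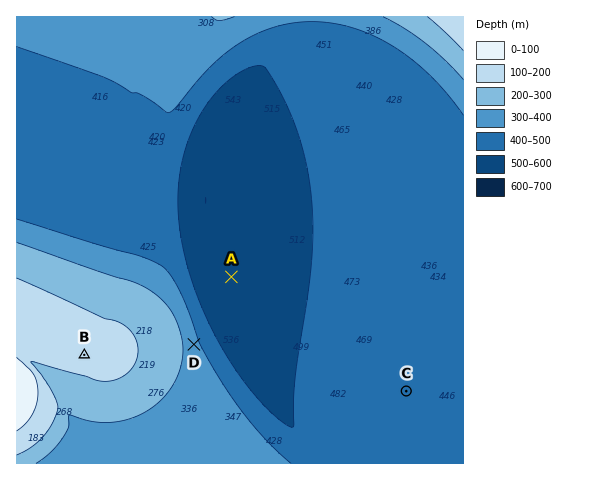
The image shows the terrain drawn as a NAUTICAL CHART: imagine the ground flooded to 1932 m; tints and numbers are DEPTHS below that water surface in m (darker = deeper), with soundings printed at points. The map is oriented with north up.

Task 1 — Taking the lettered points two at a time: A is below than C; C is below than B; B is above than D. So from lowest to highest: A C D B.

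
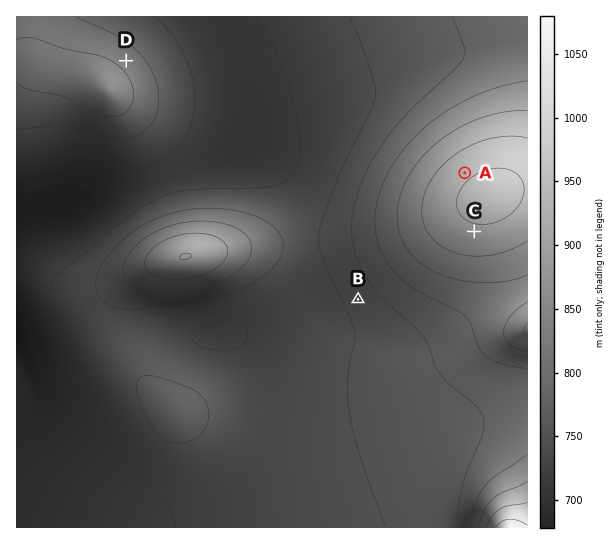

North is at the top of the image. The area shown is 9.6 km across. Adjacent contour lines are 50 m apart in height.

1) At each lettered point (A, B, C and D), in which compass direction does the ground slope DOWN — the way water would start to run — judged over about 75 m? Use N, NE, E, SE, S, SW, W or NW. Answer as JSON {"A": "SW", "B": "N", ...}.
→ {"A": "NW", "B": "SW", "C": "S", "D": "NE"}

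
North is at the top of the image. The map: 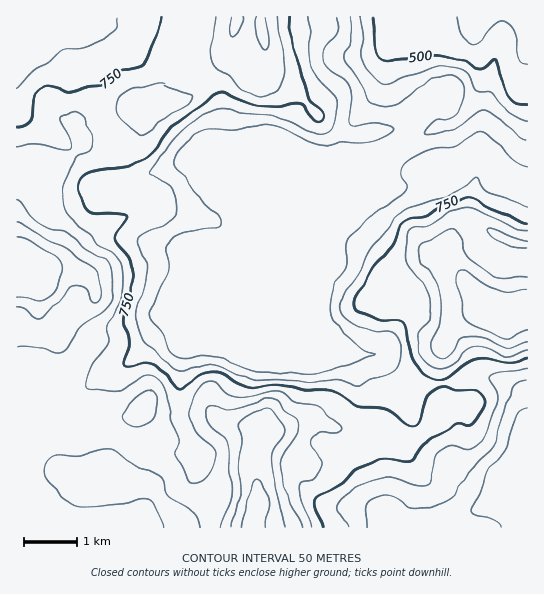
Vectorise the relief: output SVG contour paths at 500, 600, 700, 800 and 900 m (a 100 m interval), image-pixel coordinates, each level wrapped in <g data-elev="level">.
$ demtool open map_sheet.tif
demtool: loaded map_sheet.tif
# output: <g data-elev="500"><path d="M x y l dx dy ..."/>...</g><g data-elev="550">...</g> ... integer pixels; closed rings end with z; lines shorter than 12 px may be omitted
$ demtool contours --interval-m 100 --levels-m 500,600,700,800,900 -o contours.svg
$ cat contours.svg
<g data-elev="500"><path d="M527 105l-12-2-7-6-4-10-6-24-3-3-10 7-4 1-20-8-22-4-37 3-15 2-5-1-4-3-2-6-4-34"/></g><g data-elev="600"><path d="M501 527l-4-5-23-7-2-2-1-3 8-16 8-22 18-21 12-36 4-4 6-3"/><path d="M527 139l-6-3-31-23-5-2-7 2-28 18-16 3-9 0 2-5 7-7 5-3 14-2 5-6 4-13 1-12-3-7-7-4-11 0-11 3-25 21-9 5-15 2-11-3-4-4-7-18-13-16-3-6 0-5 8-17-1-20"/></g><g data-elev="700"><path d="M350 527l-2-5-10-9-1-4 2-6 8-9 15-10 24-7 9 0 23 8 7 0 4-1 3-6 2-20 5-7 12-5 15 3 5 0 7-3 5-6 15-41-2-8-7-12 1-3 7-3 30-5"/><path d="M527 208l-20-10-18-5-6-6-5-8-3-1-25 17-48 16-16 20-14 15-5 8-8 20-16 22-2 13 4 8 9 7 19 6 18 2 6 3 4 11 0 13-3 8-8 6-35 12-20-5-25 2-25-3-32 0-11-3-20-9-9-2-11 0-21 7-7-3-7-5-24-25-8-21 1-9 9-24 2-14-1-9-8-16 0-6 8-7 24-12 5-6 1-6-1-12-4-9-6-6-14-6-1-3 21-31 11-12 16-13 17-8 11-1 21 6 35 4 9 3 18 10 9 4 7 0 5-3 6-15 1-15-4-8-16-16-5-11-3-13 1-21-2-16"/><path d="M117 17l0 10-7 7-25 13-24 3-12 12-16 9-14 18-2 1"/></g><g data-elev="800"><path d="M311 527l-11-28-1-9 2-7 13-5 4-5 3-6-1-9-9-12 0-5 3-6 4-3 16 0 7-3-1-3-10-7-9-12-23-4-12-9-7-3-10 0-20 6-11 0-11-3-13-11-5-1-5 1-6 6-4 9-4 12 0 8 8 17 17 14 1 8-2 8-5 9-8 7-7 2-6-4-6-13-8-11 0-2 5-8 0-7-8-19-5-28-7-10-6-5-7 0-23 12-8 3-24-1-5-3 0-8 4-10 18-26-1-17 12-21 3-20 0-18-3-8-5-5-16-9-9-12-18-15-5-7-3-10-1-10 2-9 13-25 10-5 5-3 1-6-1-6-9-22-5-3-7 0-9 3-2 3 10 21 2 7-2 4-8 0-25-6-20 3"/><path d="M527 231l-14-4-40-19-10-1-17 7-17 12-18 4-4 7-2 18 3 11 17 20 6 13 1 8-2 8-10 16-2 8 3 15 9 11 8 3 9-1 9-5 11-12 8-3 11 0 21 9 7-1 13-5"/><path d="M139 135l6-1 16-13 26-16 5-6 1-3-12-3-15-8-7-2-25 6-9 4-8 9 0 11 4 6z"/><path d="M215 17l-4 33 0 9 3 8 13 7 16 16 11 5 8 1 8-1 7-3 4-6 3-9 0-15-7-45"/></g><g data-elev="900"><path d="M285 527l-12-52-1-14 2-11 9-13 2-7-12-19-3-2-4-1-19 9-8 6 3 18-3 24 2 25-2 12-7 25"/><path d="M17 307l8 2 10 9 4 1 8-6 20-23 6-4 6 0 6 2 8 14 3 0 3-3 2-6-4-20-5-7-14-8-13-11-18-7-22-15-8-3"/><path d="M527 290l-18 2-8 0-14-6-22-15-6 0-2 4 0 8 4 18 2 13 5 8 37 16 5 0 17-7"/></g>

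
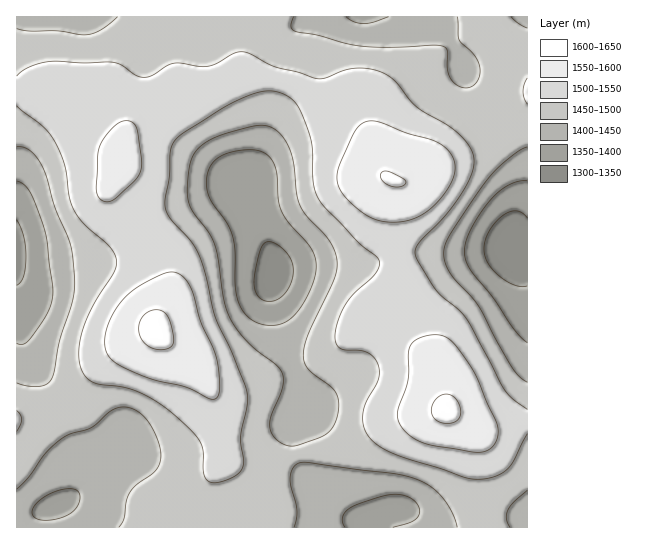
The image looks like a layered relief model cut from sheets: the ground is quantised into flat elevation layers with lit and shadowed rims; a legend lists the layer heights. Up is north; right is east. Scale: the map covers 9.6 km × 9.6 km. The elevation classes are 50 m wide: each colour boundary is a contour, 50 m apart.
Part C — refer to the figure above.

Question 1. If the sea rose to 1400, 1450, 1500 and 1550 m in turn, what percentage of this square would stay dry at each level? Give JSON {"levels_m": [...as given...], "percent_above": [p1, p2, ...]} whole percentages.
{"levels_m": [1400, 1450, 1500, 1550], "percent_above": [90, 71, 37, 11]}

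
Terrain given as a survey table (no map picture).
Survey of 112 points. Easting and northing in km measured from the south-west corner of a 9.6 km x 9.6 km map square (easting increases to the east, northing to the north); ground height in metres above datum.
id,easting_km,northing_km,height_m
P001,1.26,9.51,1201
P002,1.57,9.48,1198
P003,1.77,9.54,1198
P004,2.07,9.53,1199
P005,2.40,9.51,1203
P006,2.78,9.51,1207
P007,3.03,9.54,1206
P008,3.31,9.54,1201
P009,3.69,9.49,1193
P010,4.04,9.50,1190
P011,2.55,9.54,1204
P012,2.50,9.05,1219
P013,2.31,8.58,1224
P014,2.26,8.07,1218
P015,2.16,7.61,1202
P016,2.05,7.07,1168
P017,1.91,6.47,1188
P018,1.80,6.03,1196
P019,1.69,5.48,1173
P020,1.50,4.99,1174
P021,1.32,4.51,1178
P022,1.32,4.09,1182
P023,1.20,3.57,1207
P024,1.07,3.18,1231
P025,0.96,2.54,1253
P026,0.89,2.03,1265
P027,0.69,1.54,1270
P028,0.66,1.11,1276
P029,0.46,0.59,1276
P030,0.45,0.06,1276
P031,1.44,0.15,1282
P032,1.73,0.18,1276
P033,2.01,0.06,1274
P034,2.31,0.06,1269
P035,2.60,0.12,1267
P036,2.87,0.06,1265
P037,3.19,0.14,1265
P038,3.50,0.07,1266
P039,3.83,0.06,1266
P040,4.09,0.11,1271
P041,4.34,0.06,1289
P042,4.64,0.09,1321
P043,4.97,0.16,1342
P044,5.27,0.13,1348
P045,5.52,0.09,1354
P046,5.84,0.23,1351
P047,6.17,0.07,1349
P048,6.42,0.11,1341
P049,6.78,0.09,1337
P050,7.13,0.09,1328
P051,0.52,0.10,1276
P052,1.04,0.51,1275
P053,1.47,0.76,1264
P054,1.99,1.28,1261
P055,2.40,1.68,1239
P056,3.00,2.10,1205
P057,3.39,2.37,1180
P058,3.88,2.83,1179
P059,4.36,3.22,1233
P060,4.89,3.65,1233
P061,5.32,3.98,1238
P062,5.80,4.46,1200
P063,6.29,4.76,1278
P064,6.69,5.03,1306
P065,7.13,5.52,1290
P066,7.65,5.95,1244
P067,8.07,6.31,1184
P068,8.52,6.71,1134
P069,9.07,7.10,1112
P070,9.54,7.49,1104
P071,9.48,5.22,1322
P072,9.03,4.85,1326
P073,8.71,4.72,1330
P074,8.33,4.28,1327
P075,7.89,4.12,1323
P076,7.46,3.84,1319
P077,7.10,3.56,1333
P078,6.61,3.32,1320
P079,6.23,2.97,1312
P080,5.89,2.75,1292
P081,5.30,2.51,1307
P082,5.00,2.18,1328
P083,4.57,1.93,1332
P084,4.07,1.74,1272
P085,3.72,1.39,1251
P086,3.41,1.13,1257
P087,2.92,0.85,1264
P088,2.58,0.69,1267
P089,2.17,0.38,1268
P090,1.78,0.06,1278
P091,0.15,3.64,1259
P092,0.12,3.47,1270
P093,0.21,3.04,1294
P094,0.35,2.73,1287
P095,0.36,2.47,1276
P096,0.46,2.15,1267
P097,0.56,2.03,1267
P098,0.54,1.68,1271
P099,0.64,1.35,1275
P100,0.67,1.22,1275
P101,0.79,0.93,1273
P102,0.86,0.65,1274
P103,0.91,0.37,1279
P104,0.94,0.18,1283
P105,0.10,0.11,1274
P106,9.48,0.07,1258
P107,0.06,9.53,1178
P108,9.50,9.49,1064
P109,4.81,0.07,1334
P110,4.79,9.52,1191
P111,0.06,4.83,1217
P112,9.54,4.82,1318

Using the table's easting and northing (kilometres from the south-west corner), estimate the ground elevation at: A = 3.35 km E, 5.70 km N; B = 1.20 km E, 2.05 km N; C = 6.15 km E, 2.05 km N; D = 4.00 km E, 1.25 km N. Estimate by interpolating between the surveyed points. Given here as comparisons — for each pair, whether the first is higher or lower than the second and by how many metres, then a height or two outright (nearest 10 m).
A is lower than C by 170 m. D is lower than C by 90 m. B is lower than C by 90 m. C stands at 1350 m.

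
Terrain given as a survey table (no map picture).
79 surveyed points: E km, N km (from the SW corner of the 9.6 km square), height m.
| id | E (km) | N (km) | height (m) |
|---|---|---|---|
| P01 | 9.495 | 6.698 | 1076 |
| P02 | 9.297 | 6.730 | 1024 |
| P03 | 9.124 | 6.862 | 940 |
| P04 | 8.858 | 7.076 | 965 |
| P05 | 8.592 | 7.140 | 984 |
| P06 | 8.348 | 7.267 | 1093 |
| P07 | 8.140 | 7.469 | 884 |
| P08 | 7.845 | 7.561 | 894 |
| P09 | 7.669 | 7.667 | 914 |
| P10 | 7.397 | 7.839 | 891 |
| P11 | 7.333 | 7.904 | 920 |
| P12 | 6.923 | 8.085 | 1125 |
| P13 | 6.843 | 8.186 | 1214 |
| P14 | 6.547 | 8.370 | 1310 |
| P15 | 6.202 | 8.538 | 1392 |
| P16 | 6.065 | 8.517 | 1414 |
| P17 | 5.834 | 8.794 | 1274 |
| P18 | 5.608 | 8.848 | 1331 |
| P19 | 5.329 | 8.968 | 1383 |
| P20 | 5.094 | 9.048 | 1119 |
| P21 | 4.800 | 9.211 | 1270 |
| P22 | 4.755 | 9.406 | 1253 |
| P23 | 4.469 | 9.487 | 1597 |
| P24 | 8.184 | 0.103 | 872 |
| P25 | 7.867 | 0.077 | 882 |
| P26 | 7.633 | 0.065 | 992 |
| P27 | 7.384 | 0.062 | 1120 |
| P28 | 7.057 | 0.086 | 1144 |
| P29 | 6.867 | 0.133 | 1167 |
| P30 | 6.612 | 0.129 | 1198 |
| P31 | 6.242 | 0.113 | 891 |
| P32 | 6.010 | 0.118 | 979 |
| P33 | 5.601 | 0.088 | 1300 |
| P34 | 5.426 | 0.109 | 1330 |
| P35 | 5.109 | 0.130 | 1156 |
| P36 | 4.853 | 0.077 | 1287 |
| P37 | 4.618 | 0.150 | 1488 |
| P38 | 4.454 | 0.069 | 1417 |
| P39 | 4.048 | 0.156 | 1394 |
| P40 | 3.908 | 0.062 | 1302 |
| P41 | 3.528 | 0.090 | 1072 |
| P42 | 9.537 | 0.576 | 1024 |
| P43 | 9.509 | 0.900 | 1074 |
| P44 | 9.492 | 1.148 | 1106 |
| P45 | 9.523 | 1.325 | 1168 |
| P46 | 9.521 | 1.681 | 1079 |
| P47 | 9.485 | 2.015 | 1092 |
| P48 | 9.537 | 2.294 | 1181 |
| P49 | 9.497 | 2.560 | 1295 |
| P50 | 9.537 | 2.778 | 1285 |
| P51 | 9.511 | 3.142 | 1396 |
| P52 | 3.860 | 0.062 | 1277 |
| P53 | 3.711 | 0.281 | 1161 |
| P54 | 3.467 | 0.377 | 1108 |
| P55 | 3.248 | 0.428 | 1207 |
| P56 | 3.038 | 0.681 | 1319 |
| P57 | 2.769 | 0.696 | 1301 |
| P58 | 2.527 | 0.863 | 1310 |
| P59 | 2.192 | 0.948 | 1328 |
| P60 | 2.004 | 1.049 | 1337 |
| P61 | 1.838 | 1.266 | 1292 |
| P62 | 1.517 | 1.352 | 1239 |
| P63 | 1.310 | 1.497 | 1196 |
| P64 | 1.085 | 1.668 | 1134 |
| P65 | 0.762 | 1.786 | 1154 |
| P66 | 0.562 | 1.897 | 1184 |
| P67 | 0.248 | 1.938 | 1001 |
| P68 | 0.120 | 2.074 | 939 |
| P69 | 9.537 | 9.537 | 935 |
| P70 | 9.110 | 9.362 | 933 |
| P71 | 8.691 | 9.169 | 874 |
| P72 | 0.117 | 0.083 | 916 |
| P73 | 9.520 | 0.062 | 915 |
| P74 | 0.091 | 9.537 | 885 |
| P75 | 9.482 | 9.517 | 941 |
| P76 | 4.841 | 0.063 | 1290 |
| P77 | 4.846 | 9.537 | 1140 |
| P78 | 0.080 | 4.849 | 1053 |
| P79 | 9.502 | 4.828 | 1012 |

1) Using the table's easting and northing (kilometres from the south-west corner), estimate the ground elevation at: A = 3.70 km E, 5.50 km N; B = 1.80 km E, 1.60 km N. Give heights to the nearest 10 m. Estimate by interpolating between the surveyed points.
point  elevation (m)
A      1200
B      1300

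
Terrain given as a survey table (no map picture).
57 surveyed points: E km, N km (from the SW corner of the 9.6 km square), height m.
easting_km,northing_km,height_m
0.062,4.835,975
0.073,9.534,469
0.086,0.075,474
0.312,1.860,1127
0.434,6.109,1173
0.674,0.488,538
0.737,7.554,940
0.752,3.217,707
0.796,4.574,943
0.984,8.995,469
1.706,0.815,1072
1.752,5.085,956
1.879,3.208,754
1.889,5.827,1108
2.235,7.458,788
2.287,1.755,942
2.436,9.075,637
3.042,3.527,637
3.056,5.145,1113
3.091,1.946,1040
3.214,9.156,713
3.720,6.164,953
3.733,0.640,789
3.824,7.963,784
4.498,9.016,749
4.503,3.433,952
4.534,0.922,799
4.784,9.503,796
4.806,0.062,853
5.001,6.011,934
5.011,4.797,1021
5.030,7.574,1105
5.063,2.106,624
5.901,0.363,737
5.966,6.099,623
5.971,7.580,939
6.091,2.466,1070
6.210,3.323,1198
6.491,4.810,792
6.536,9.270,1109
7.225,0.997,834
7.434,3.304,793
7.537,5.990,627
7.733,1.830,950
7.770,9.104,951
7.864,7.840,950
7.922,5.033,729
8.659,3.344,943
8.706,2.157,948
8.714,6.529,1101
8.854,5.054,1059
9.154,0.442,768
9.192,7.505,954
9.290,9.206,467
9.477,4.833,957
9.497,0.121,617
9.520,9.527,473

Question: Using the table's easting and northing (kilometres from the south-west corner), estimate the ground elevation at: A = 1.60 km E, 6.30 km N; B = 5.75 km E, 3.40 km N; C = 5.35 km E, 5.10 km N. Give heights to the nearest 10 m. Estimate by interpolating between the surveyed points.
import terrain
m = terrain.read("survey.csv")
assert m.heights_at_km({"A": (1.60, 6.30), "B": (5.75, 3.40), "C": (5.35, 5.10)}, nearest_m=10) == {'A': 1020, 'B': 1100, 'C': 950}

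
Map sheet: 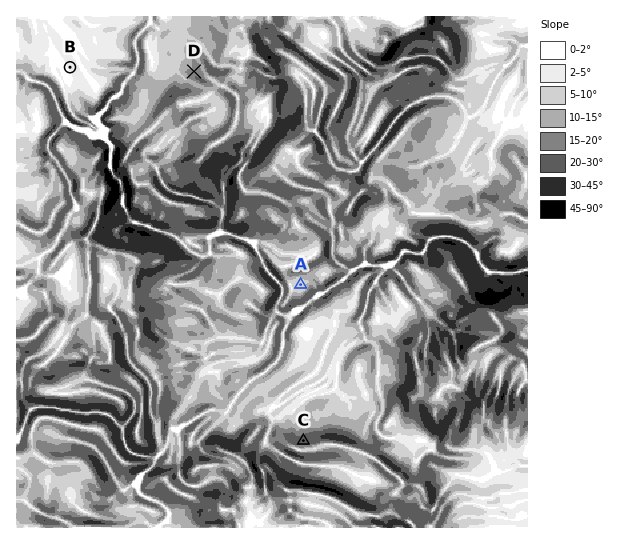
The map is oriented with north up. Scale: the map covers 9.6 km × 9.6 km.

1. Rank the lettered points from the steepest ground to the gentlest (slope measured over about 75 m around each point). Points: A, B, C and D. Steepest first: C D A B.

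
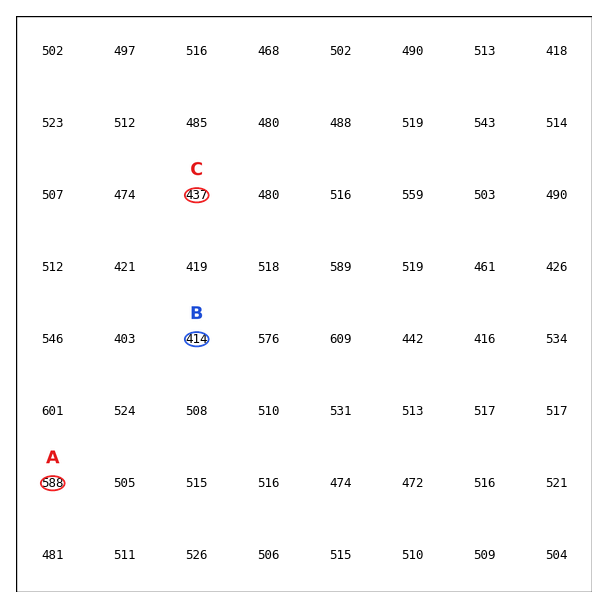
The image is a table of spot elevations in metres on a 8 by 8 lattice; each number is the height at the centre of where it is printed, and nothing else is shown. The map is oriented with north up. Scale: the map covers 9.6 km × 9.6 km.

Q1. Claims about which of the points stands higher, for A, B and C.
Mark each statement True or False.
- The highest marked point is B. False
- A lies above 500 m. True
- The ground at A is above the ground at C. True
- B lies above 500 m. False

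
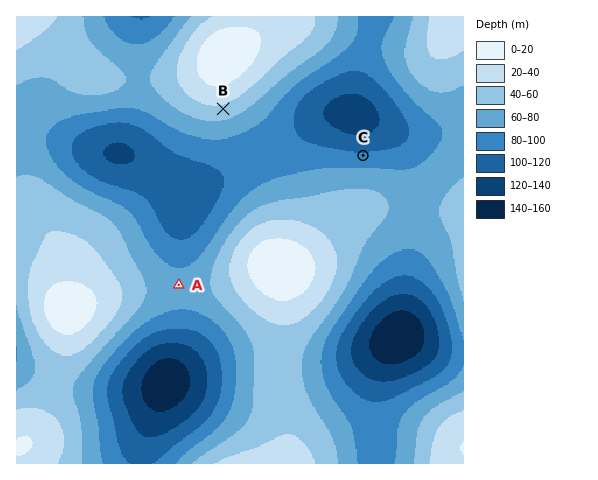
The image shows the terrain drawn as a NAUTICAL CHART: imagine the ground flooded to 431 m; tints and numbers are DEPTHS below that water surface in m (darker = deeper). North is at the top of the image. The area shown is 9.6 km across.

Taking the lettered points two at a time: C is lower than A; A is lower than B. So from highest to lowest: B A C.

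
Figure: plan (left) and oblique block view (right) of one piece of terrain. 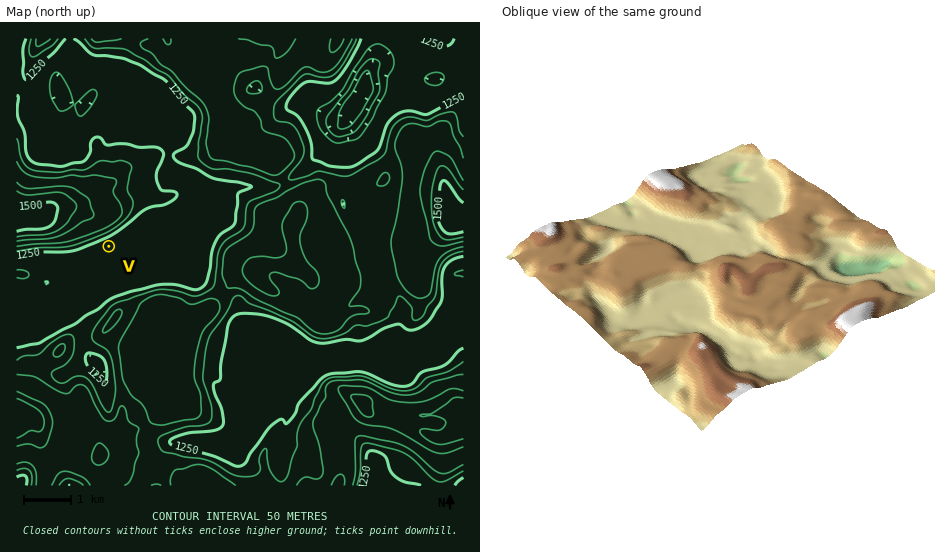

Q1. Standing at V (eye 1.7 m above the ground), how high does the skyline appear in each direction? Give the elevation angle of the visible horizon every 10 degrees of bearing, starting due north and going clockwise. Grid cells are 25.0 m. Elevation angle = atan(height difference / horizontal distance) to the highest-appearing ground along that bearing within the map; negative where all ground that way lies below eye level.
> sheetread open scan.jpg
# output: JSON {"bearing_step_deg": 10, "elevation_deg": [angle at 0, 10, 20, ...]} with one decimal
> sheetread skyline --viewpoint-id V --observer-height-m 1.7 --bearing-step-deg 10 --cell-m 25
{"bearing_step_deg": 10, "elevation_deg": [16.1, 14.2, 11.3, 7.0, 2.5, 2.7, 2.3, 1.2, 2.7, 2.9, 4.1, 2.6, 3.3, 4.4, 5.4, 5.2, 4.5, 5.2, 4.6, 2.6, 3.2, 3.6, 1.1, 0.0, 0.1, -0.1, 1.0, 5.1, 9.1, 11.9, 14.1, 15.7, 17.0, 17.7, 17.8, 17.3]}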